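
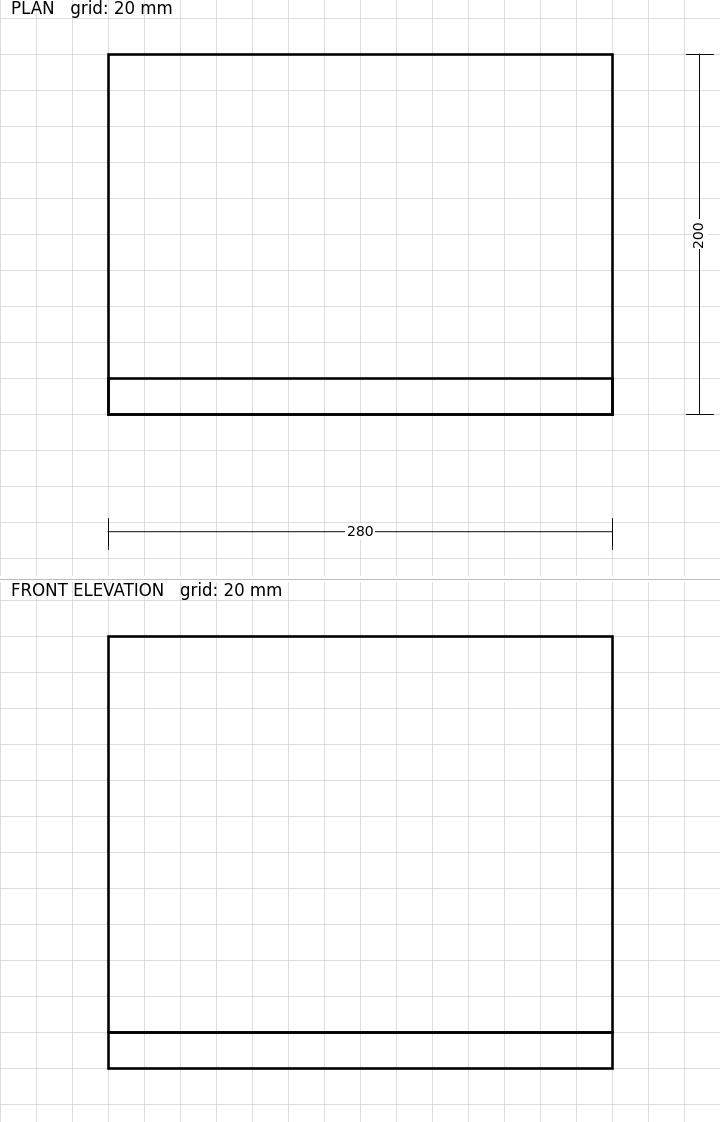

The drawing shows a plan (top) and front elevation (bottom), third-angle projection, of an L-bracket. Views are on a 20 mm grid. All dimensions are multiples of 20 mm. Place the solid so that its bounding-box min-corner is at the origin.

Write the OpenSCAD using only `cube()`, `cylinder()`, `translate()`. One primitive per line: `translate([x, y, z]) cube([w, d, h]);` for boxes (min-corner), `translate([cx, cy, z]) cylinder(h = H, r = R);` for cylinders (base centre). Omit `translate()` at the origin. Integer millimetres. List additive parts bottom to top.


cube([280, 200, 20]);
translate([0, 0, 20]) cube([280, 20, 220]);


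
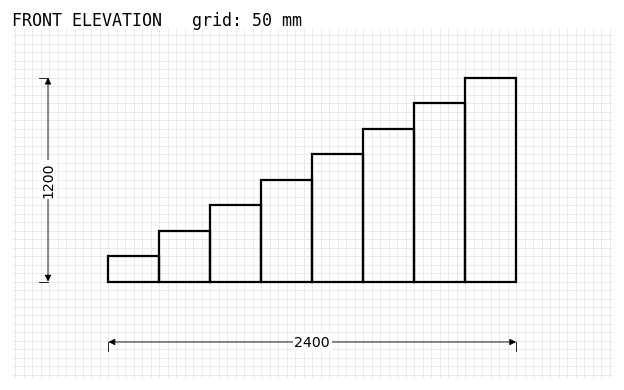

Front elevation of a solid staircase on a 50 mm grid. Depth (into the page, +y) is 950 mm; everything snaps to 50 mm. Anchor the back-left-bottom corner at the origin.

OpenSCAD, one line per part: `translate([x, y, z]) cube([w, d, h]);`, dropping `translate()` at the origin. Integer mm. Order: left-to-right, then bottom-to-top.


cube([300, 950, 150]);
translate([300, 0, 0]) cube([300, 950, 300]);
translate([600, 0, 0]) cube([300, 950, 450]);
translate([900, 0, 0]) cube([300, 950, 600]);
translate([1200, 0, 0]) cube([300, 950, 750]);
translate([1500, 0, 0]) cube([300, 950, 900]);
translate([1800, 0, 0]) cube([300, 950, 1050]);
translate([2100, 0, 0]) cube([300, 950, 1200]);


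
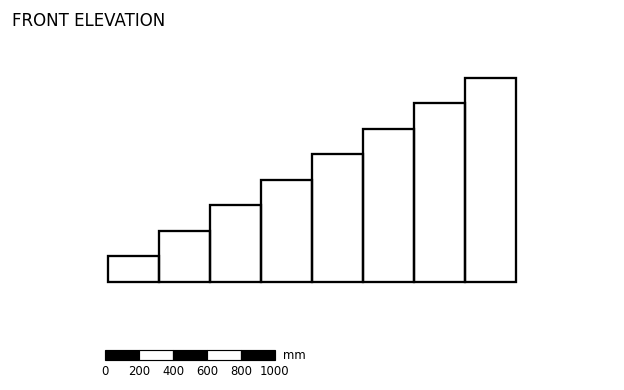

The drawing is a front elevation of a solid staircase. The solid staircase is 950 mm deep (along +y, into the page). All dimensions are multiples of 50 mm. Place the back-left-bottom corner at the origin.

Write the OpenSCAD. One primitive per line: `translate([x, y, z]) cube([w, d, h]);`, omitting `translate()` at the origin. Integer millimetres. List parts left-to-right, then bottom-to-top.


cube([300, 950, 150]);
translate([300, 0, 0]) cube([300, 950, 300]);
translate([600, 0, 0]) cube([300, 950, 450]);
translate([900, 0, 0]) cube([300, 950, 600]);
translate([1200, 0, 0]) cube([300, 950, 750]);
translate([1500, 0, 0]) cube([300, 950, 900]);
translate([1800, 0, 0]) cube([300, 950, 1050]);
translate([2100, 0, 0]) cube([300, 950, 1200]);


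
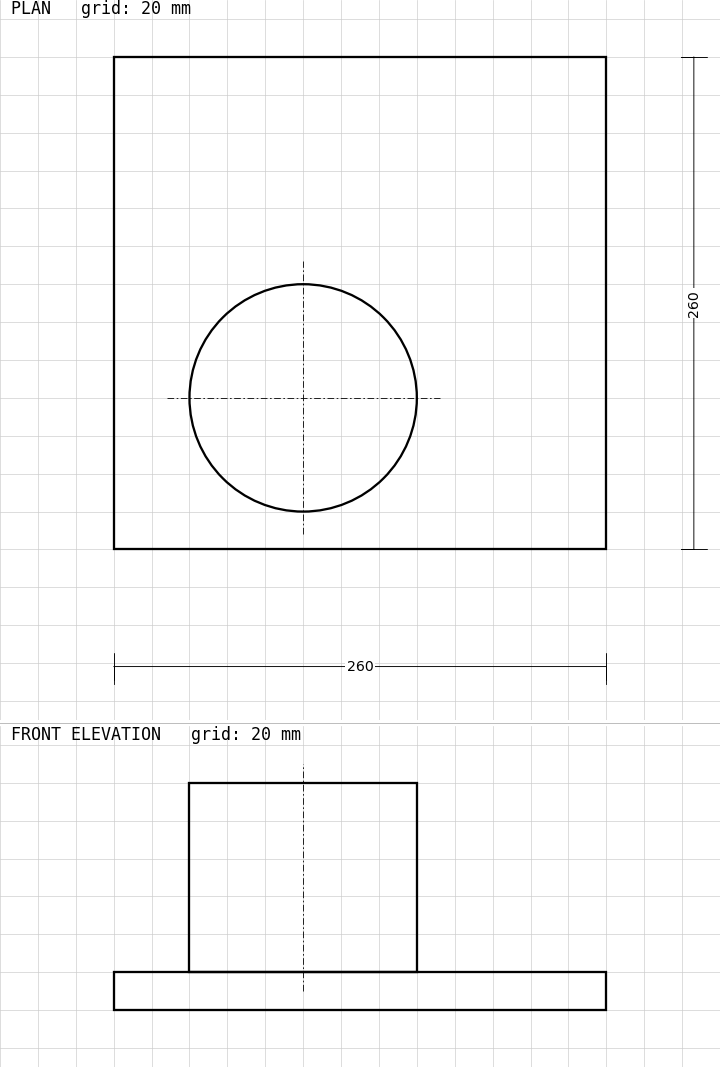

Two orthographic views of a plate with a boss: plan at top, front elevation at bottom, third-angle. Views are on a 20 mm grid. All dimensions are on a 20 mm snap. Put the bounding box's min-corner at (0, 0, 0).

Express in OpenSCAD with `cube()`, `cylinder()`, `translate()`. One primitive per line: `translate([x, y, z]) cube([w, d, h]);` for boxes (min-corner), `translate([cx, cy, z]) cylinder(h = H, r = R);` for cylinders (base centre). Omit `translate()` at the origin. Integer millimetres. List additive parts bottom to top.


cube([260, 260, 20]);
translate([100, 80, 20]) cylinder(h = 100, r = 60);


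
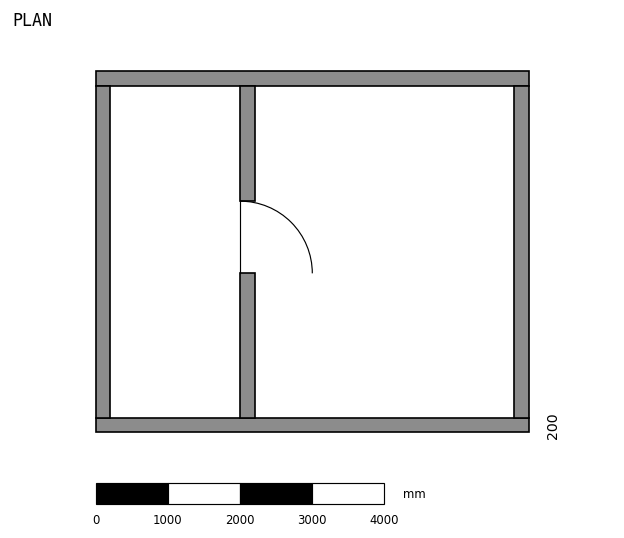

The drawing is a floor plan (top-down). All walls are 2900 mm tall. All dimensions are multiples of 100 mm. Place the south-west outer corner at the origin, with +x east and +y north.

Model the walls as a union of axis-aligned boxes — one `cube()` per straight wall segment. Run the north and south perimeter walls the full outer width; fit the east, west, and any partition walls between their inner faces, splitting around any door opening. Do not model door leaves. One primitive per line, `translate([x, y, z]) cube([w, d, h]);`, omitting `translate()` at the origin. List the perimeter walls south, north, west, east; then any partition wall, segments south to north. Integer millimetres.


cube([6000, 200, 2900]);
translate([0, 4800, 0]) cube([6000, 200, 2900]);
translate([0, 200, 0]) cube([200, 4600, 2900]);
translate([5800, 200, 0]) cube([200, 4600, 2900]);
translate([2000, 200, 0]) cube([200, 2000, 2900]);
translate([2000, 3200, 0]) cube([200, 1600, 2900]);


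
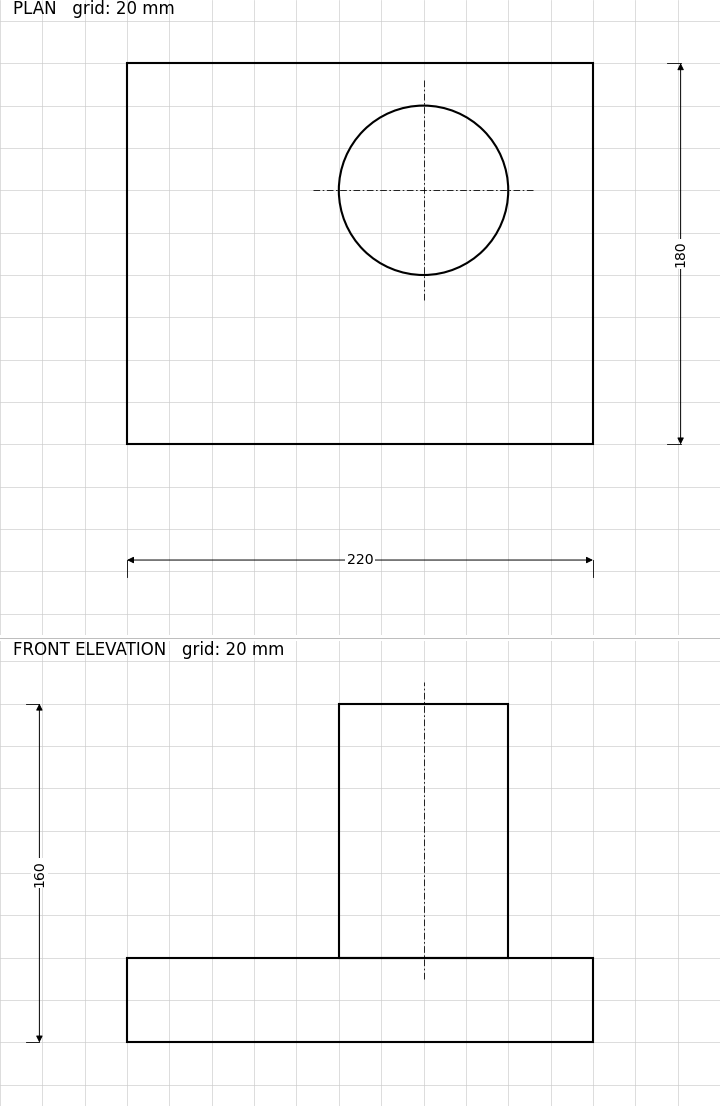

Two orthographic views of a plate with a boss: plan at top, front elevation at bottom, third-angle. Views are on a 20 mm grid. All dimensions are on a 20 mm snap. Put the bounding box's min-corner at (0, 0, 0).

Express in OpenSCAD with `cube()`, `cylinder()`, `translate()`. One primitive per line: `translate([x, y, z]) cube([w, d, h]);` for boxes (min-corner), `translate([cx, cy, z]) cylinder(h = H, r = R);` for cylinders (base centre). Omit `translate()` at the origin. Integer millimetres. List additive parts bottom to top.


cube([220, 180, 40]);
translate([140, 120, 40]) cylinder(h = 120, r = 40);


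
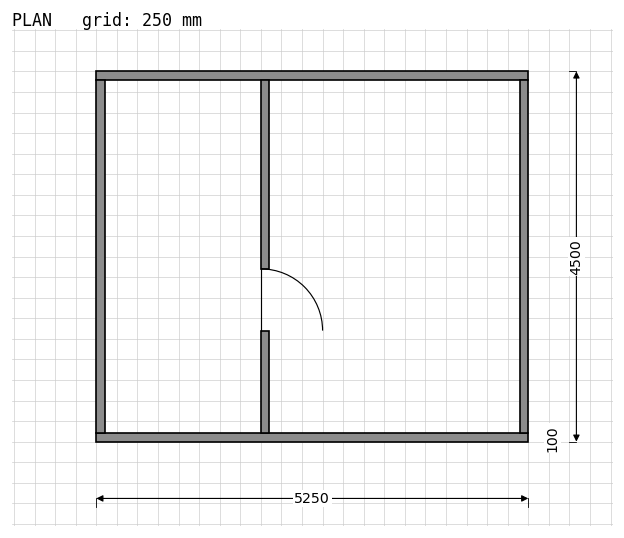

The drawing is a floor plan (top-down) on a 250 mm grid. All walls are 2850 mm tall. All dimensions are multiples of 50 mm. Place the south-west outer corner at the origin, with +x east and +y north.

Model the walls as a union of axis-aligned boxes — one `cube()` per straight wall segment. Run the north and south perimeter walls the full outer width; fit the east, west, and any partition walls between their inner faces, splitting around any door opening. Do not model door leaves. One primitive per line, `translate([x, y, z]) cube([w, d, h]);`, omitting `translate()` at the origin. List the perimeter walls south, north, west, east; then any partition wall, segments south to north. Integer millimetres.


cube([5250, 100, 2850]);
translate([0, 4400, 0]) cube([5250, 100, 2850]);
translate([0, 100, 0]) cube([100, 4300, 2850]);
translate([5150, 100, 0]) cube([100, 4300, 2850]);
translate([2000, 100, 0]) cube([100, 1250, 2850]);
translate([2000, 2100, 0]) cube([100, 2300, 2850]);


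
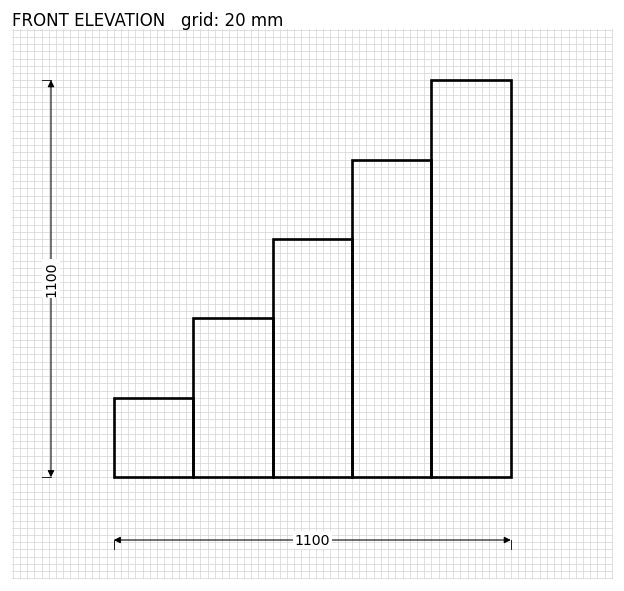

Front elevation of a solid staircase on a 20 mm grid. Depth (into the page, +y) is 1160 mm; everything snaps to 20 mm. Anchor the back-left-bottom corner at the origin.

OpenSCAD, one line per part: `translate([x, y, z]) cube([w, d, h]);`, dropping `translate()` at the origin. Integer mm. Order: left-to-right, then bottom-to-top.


cube([220, 1160, 220]);
translate([220, 0, 0]) cube([220, 1160, 440]);
translate([440, 0, 0]) cube([220, 1160, 660]);
translate([660, 0, 0]) cube([220, 1160, 880]);
translate([880, 0, 0]) cube([220, 1160, 1100]);


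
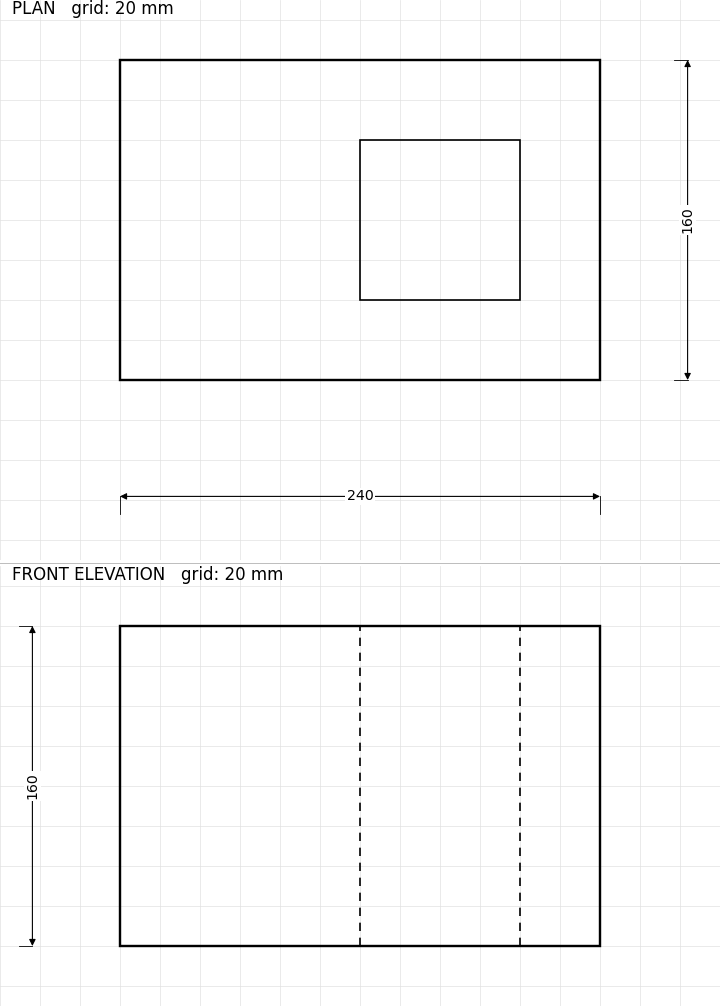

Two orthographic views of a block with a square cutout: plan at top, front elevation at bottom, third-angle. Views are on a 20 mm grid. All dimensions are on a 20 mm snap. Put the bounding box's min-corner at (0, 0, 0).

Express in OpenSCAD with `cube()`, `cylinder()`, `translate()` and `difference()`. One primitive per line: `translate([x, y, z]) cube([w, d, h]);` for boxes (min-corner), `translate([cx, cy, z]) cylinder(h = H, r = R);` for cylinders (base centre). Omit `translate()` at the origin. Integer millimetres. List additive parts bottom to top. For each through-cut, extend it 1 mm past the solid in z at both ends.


difference() {
  cube([240, 160, 160]);
  translate([120, 40, -1]) cube([80, 80, 162]);
}


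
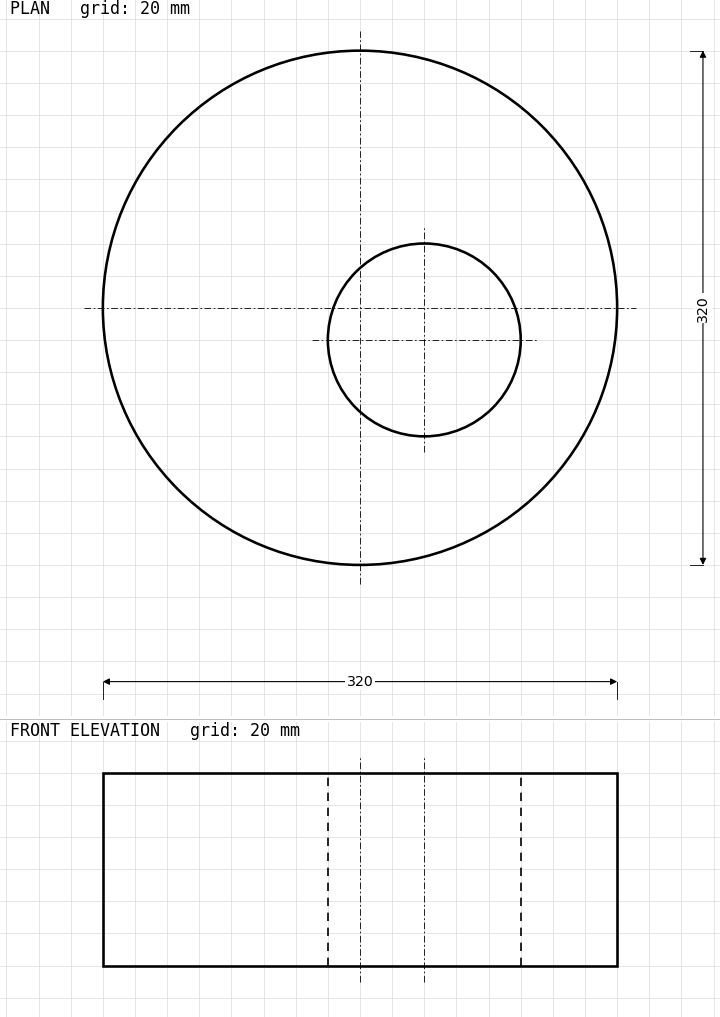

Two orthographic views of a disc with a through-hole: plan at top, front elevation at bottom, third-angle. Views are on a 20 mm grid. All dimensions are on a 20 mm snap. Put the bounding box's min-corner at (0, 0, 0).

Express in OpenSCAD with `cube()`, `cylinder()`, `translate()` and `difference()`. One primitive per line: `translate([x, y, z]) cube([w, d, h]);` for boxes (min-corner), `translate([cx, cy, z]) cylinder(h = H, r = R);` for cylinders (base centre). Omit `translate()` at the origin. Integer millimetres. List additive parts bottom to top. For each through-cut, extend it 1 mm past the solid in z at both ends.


difference() {
  translate([160, 160, 0]) cylinder(h = 120, r = 160);
  translate([200, 140, -1]) cylinder(h = 122, r = 60);
}


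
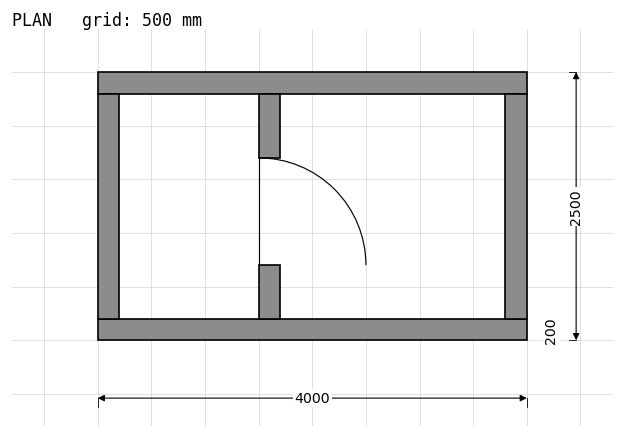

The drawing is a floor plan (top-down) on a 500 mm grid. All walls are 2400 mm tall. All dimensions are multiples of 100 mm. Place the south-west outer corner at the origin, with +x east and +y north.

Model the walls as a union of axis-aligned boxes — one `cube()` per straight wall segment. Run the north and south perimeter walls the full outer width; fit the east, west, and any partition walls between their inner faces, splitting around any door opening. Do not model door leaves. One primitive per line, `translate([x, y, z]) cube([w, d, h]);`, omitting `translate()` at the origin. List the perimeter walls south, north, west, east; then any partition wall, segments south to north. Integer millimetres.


cube([4000, 200, 2400]);
translate([0, 2300, 0]) cube([4000, 200, 2400]);
translate([0, 200, 0]) cube([200, 2100, 2400]);
translate([3800, 200, 0]) cube([200, 2100, 2400]);
translate([1500, 200, 0]) cube([200, 500, 2400]);
translate([1500, 1700, 0]) cube([200, 600, 2400]);


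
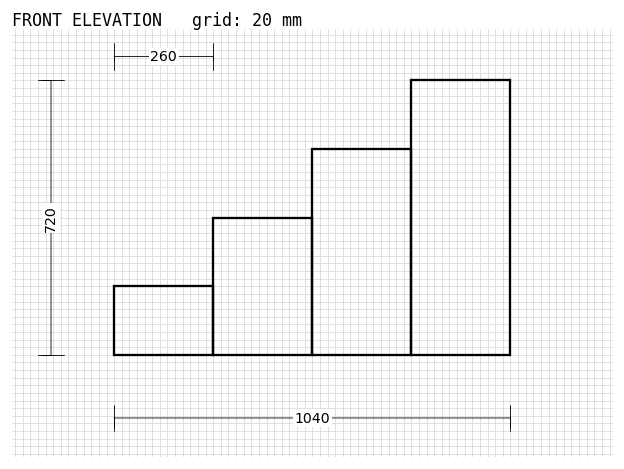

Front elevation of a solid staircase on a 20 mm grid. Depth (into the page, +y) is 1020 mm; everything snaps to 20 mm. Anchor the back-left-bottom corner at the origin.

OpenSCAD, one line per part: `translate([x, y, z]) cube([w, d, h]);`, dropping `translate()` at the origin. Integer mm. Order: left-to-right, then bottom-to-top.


cube([260, 1020, 180]);
translate([260, 0, 0]) cube([260, 1020, 360]);
translate([520, 0, 0]) cube([260, 1020, 540]);
translate([780, 0, 0]) cube([260, 1020, 720]);


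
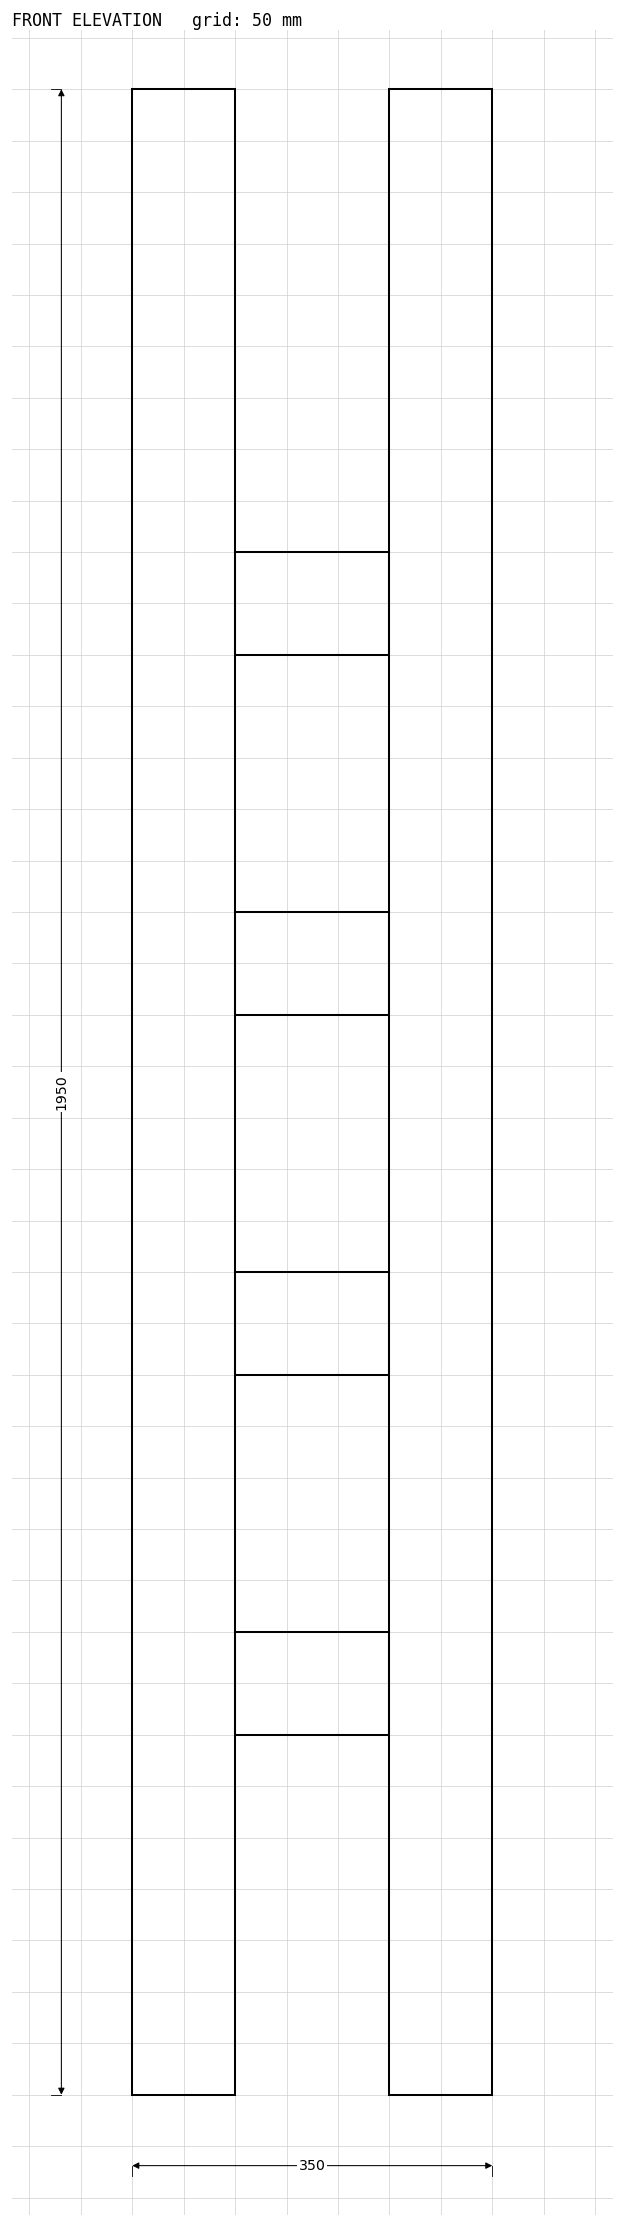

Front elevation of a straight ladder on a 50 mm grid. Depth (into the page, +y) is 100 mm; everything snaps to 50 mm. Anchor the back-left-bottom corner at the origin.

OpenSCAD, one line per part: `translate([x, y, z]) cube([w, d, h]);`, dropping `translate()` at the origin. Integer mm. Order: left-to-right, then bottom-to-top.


cube([100, 100, 1950]);
translate([100, 0, 350]) cube([150, 100, 100]);
translate([100, 0, 700]) cube([150, 100, 100]);
translate([100, 0, 1050]) cube([150, 100, 100]);
translate([100, 0, 1400]) cube([150, 100, 100]);
translate([250, 0, 0]) cube([100, 100, 1950]);


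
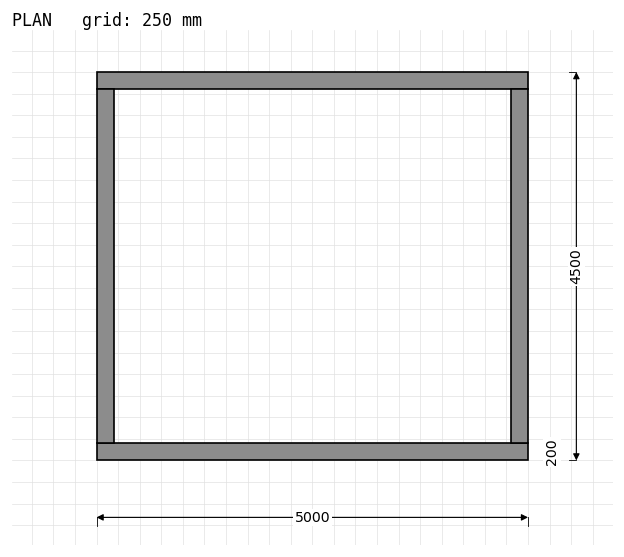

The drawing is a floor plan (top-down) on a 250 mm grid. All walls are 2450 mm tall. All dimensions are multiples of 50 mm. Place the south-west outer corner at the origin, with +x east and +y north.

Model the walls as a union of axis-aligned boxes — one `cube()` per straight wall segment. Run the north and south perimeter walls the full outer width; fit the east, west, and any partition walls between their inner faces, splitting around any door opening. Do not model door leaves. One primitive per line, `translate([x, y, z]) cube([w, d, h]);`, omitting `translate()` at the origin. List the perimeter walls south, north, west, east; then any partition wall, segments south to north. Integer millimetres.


cube([5000, 200, 2450]);
translate([0, 4300, 0]) cube([5000, 200, 2450]);
translate([0, 200, 0]) cube([200, 4100, 2450]);
translate([4800, 200, 0]) cube([200, 4100, 2450]);


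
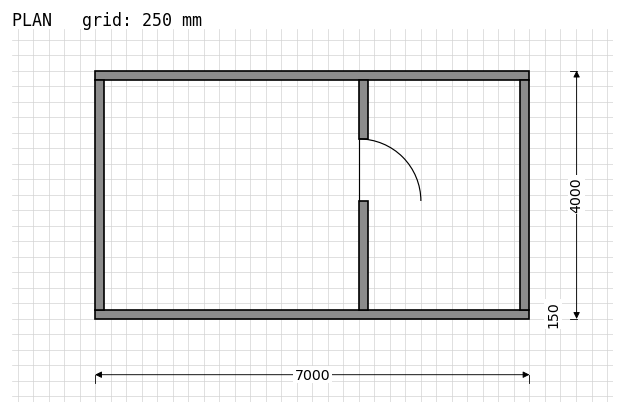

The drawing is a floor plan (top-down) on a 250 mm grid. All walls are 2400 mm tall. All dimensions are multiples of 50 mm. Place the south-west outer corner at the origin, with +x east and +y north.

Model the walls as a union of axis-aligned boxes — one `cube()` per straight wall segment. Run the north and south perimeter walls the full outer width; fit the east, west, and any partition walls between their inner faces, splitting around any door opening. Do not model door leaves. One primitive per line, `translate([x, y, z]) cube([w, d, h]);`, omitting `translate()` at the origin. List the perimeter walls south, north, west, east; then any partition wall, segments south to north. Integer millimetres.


cube([7000, 150, 2400]);
translate([0, 3850, 0]) cube([7000, 150, 2400]);
translate([0, 150, 0]) cube([150, 3700, 2400]);
translate([6850, 150, 0]) cube([150, 3700, 2400]);
translate([4250, 150, 0]) cube([150, 1750, 2400]);
translate([4250, 2900, 0]) cube([150, 950, 2400]);


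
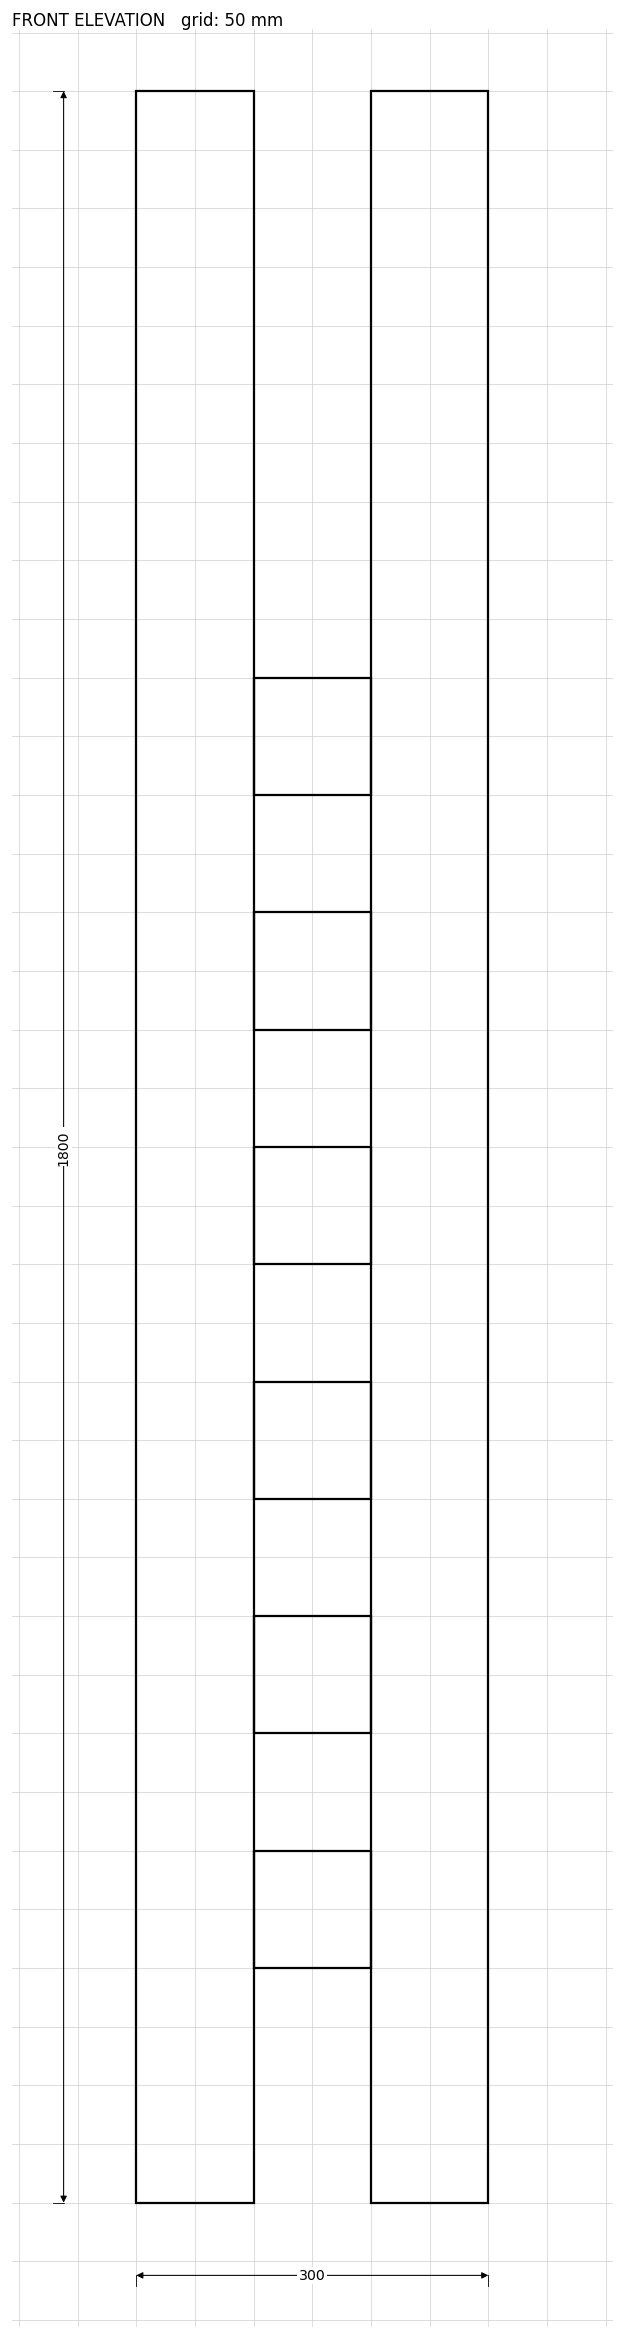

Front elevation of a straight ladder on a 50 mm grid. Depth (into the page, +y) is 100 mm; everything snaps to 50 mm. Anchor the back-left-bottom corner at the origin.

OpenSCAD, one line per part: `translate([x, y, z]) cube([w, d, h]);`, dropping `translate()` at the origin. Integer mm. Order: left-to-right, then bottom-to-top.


cube([100, 100, 1800]);
translate([100, 0, 200]) cube([100, 100, 100]);
translate([100, 0, 400]) cube([100, 100, 100]);
translate([100, 0, 600]) cube([100, 100, 100]);
translate([100, 0, 800]) cube([100, 100, 100]);
translate([100, 0, 1000]) cube([100, 100, 100]);
translate([100, 0, 1200]) cube([100, 100, 100]);
translate([200, 0, 0]) cube([100, 100, 1800]);


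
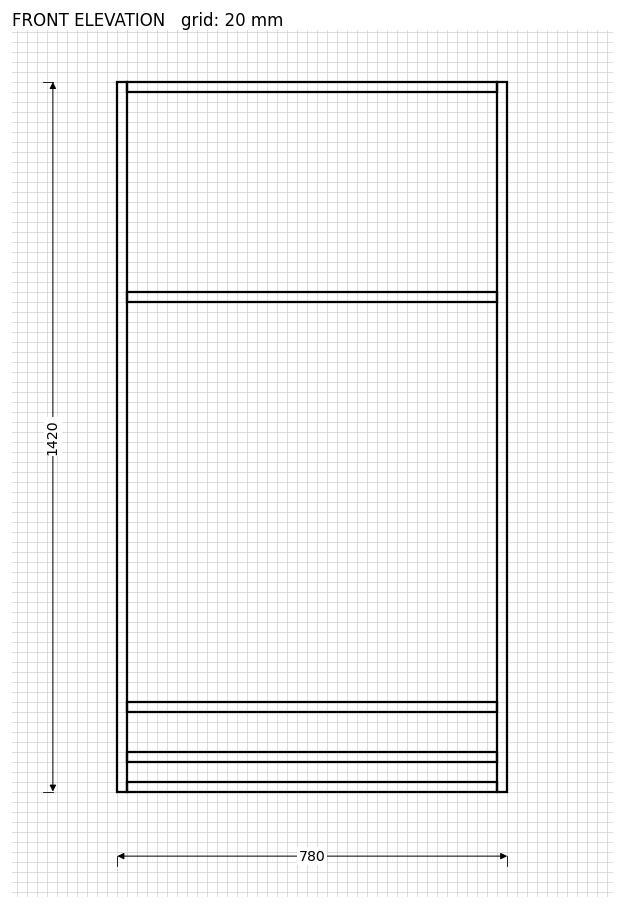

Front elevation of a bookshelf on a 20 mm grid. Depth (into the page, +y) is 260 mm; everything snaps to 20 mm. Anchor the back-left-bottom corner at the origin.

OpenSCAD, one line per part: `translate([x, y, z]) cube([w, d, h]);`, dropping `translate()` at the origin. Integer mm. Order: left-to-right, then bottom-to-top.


cube([20, 260, 1420]);
translate([20, 0, 0]) cube([740, 260, 20]);
translate([20, 0, 60]) cube([740, 260, 20]);
translate([20, 0, 160]) cube([740, 260, 20]);
translate([20, 0, 980]) cube([740, 260, 20]);
translate([20, 0, 1400]) cube([740, 260, 20]);
translate([760, 0, 0]) cube([20, 260, 1420]);


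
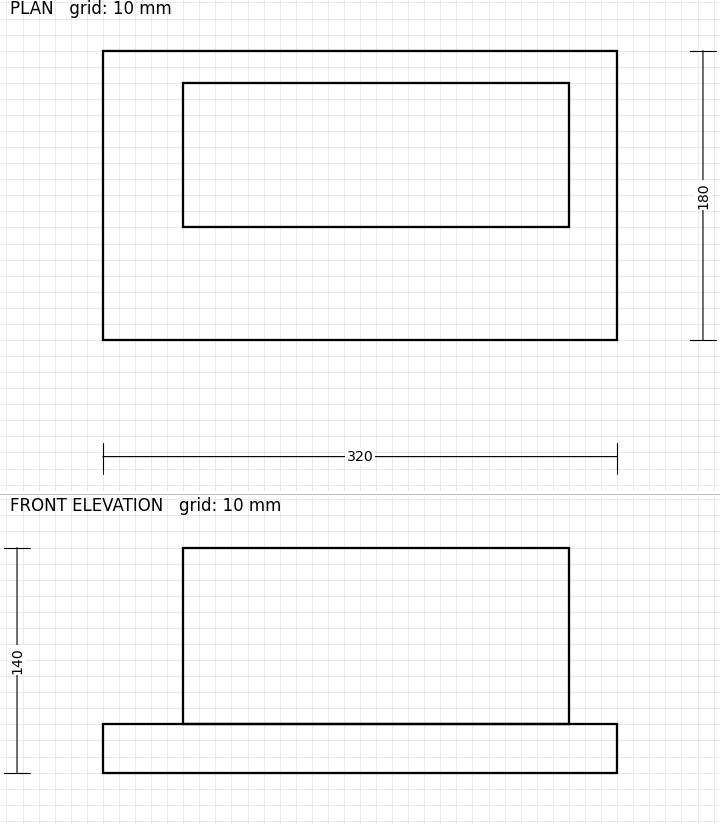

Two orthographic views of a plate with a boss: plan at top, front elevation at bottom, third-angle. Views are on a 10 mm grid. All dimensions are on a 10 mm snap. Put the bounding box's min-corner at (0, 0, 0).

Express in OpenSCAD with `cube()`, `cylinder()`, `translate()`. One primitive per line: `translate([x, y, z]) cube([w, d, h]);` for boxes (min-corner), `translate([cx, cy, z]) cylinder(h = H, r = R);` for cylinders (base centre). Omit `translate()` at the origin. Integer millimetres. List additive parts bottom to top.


cube([320, 180, 30]);
translate([50, 70, 30]) cube([240, 90, 110]);


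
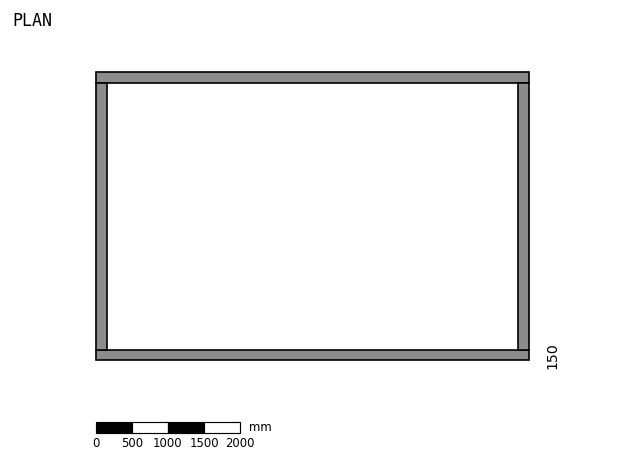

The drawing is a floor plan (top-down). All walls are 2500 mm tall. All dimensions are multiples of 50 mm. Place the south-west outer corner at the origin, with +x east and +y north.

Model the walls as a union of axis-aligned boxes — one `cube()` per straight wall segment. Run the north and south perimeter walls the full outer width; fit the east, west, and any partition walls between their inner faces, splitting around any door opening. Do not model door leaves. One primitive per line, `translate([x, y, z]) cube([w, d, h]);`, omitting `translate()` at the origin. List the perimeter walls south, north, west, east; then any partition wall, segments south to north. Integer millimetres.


cube([6000, 150, 2500]);
translate([0, 3850, 0]) cube([6000, 150, 2500]);
translate([0, 150, 0]) cube([150, 3700, 2500]);
translate([5850, 150, 0]) cube([150, 3700, 2500]);


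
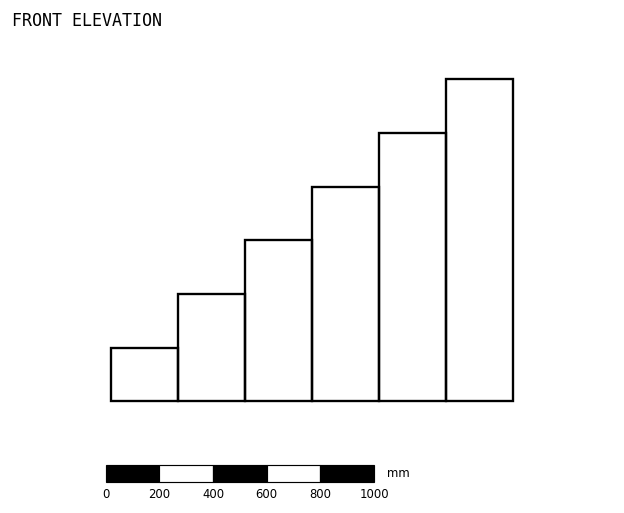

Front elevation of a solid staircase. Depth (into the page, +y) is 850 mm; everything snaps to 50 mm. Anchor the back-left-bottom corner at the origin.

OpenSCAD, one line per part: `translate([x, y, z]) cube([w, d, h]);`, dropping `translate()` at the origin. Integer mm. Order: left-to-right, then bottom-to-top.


cube([250, 850, 200]);
translate([250, 0, 0]) cube([250, 850, 400]);
translate([500, 0, 0]) cube([250, 850, 600]);
translate([750, 0, 0]) cube([250, 850, 800]);
translate([1000, 0, 0]) cube([250, 850, 1000]);
translate([1250, 0, 0]) cube([250, 850, 1200]);


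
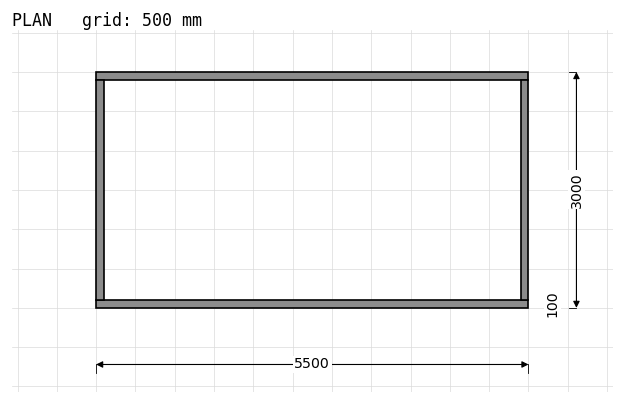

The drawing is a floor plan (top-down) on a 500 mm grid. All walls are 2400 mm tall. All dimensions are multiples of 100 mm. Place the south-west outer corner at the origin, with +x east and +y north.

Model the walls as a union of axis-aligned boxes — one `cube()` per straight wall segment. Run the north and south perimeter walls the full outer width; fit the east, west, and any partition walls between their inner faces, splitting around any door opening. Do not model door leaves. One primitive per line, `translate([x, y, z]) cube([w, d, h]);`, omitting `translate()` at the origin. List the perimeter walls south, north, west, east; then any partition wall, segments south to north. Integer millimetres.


cube([5500, 100, 2400]);
translate([0, 2900, 0]) cube([5500, 100, 2400]);
translate([0, 100, 0]) cube([100, 2800, 2400]);
translate([5400, 100, 0]) cube([100, 2800, 2400]);


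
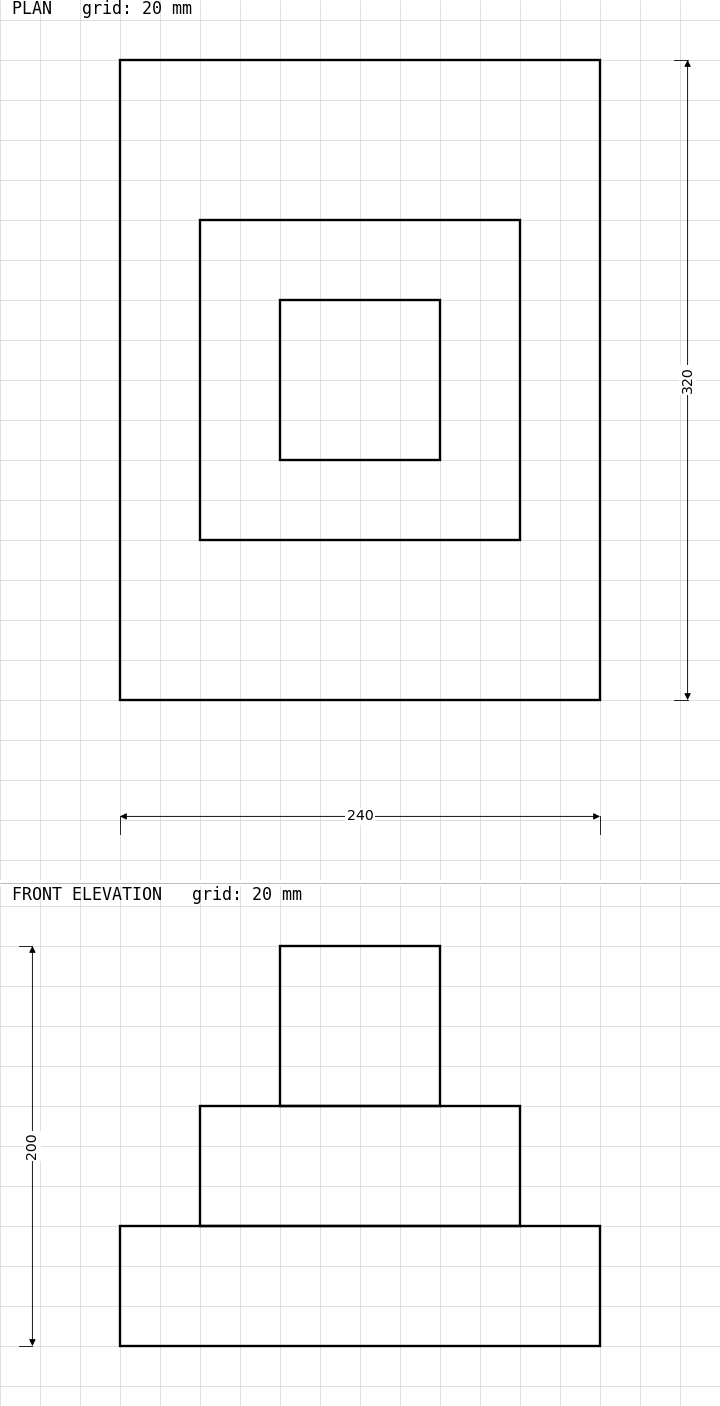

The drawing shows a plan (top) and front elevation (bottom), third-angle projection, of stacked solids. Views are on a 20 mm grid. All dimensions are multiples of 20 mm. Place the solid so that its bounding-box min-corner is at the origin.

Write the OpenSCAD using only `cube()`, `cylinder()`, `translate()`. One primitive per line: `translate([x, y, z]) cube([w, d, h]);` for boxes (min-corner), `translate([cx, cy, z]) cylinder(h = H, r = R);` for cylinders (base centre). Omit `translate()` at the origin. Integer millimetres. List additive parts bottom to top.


cube([240, 320, 60]);
translate([40, 80, 60]) cube([160, 160, 60]);
translate([80, 120, 120]) cube([80, 80, 80]);


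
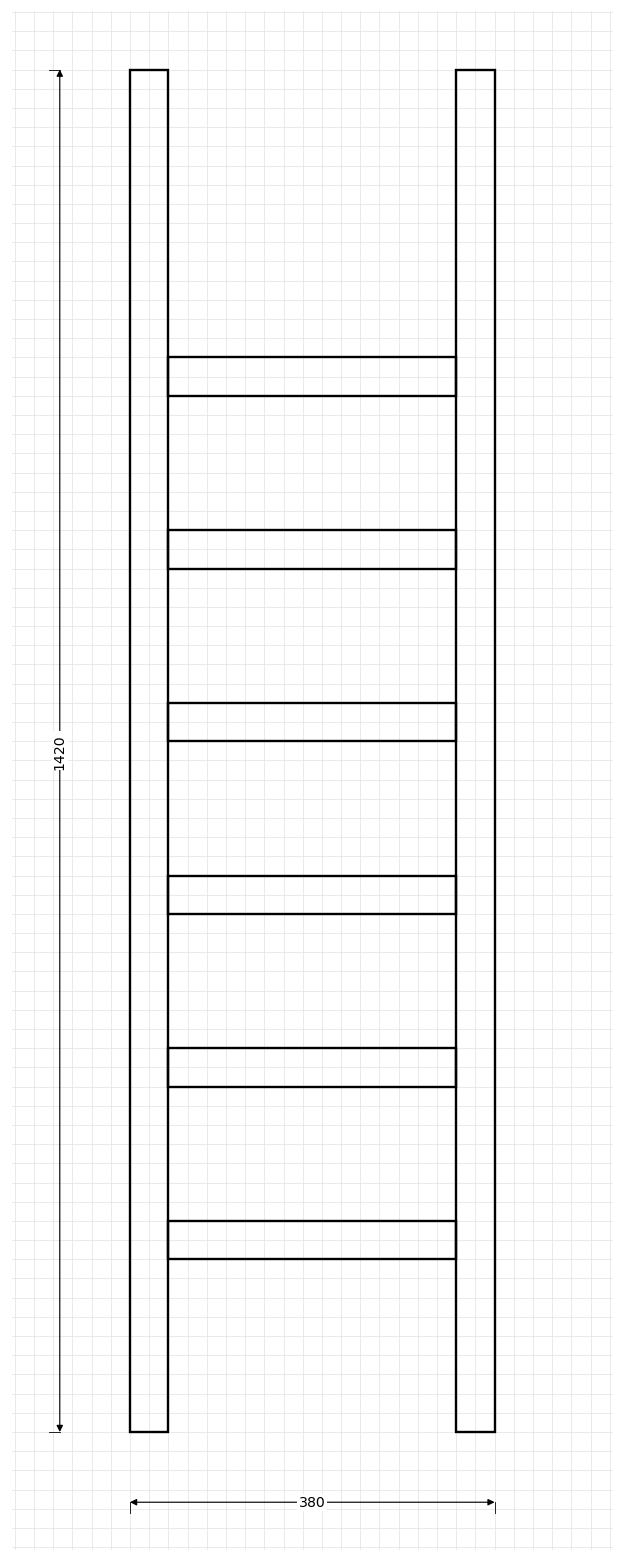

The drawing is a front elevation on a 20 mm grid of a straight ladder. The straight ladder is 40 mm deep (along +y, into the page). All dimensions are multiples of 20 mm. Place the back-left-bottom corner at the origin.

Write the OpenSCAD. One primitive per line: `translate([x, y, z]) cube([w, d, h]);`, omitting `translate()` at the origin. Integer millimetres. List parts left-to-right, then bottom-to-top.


cube([40, 40, 1420]);
translate([40, 0, 180]) cube([300, 40, 40]);
translate([40, 0, 360]) cube([300, 40, 40]);
translate([40, 0, 540]) cube([300, 40, 40]);
translate([40, 0, 720]) cube([300, 40, 40]);
translate([40, 0, 900]) cube([300, 40, 40]);
translate([40, 0, 1080]) cube([300, 40, 40]);
translate([340, 0, 0]) cube([40, 40, 1420]);


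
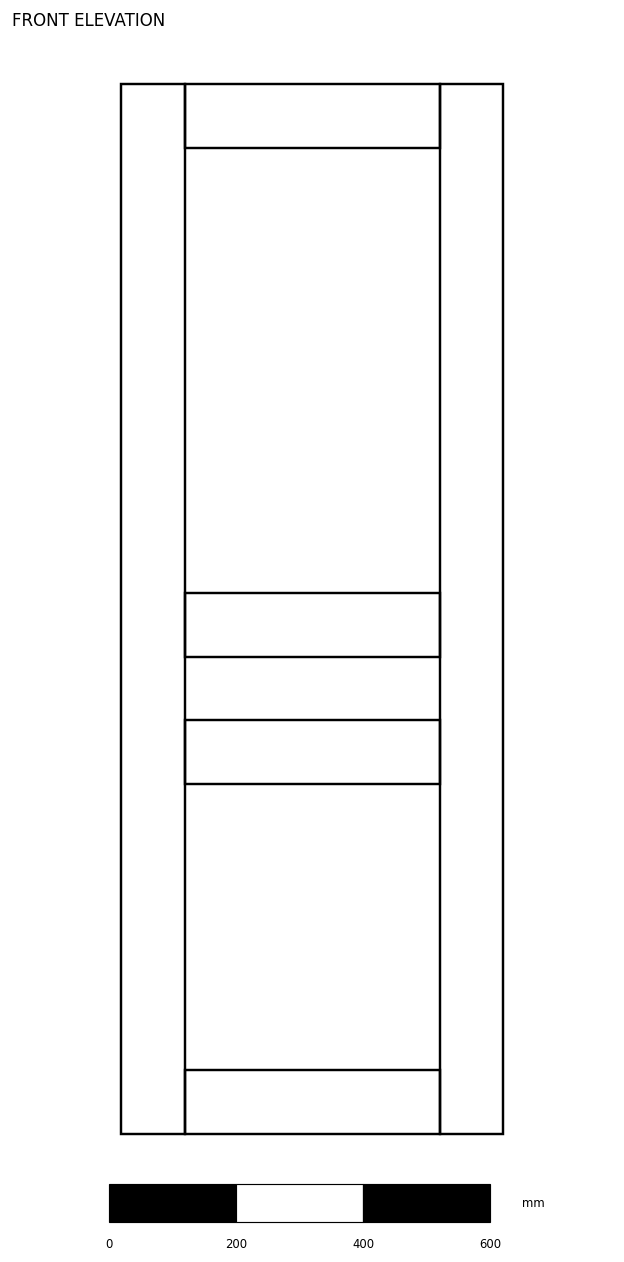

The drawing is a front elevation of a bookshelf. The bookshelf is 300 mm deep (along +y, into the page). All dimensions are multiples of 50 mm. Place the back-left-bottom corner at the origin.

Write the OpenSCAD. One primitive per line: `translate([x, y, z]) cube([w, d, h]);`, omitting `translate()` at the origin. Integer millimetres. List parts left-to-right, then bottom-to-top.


cube([100, 300, 1650]);
translate([100, 0, 0]) cube([400, 300, 100]);
translate([100, 0, 550]) cube([400, 300, 100]);
translate([100, 0, 750]) cube([400, 300, 100]);
translate([100, 0, 1550]) cube([400, 300, 100]);
translate([500, 0, 0]) cube([100, 300, 1650]);


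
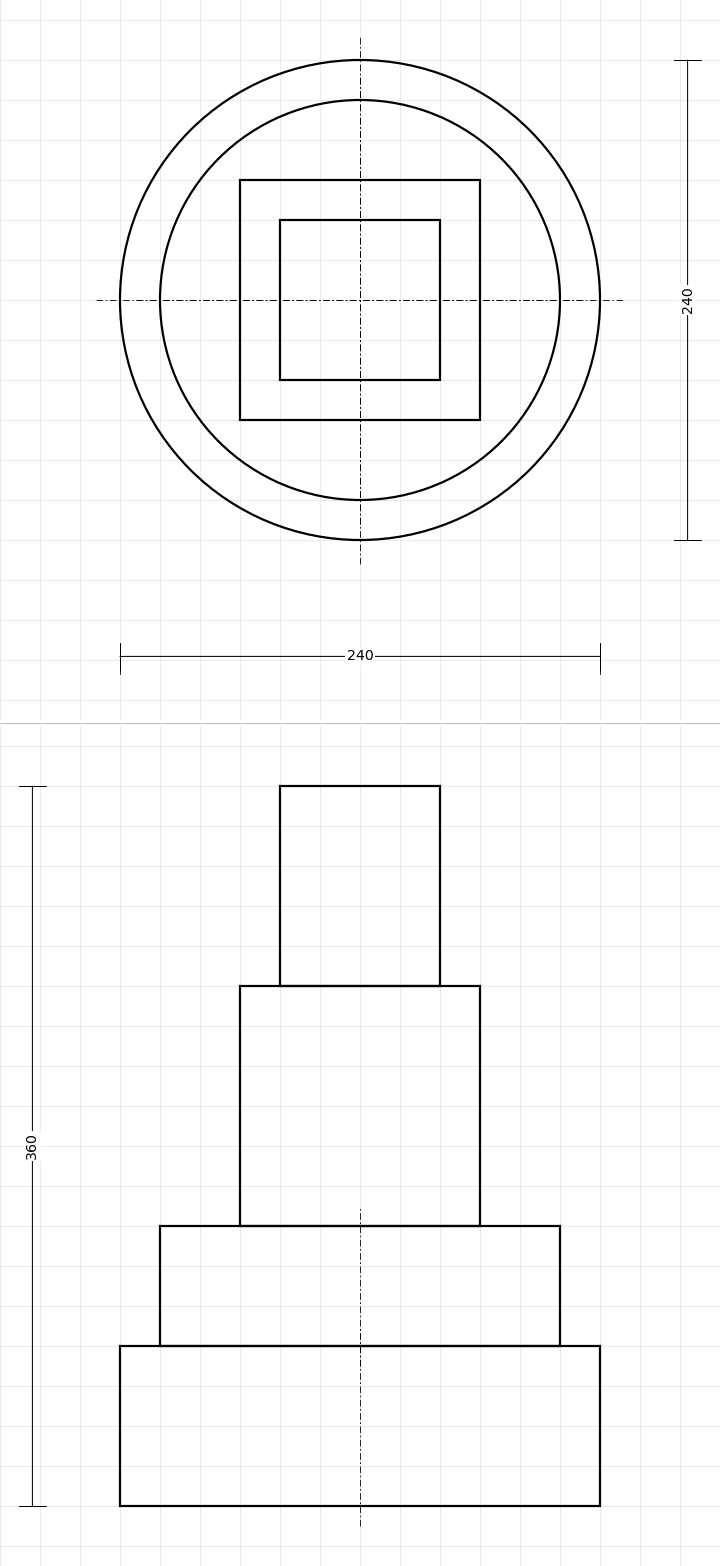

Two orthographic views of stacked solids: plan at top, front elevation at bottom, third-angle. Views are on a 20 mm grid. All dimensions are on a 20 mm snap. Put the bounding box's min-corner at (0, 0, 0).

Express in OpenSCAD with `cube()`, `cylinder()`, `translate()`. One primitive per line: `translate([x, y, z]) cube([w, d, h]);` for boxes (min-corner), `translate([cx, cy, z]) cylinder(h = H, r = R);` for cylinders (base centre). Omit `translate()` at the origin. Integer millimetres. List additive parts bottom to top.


translate([120, 120, 0]) cylinder(h = 80, r = 120);
translate([120, 120, 80]) cylinder(h = 60, r = 100);
translate([60, 60, 140]) cube([120, 120, 120]);
translate([80, 80, 260]) cube([80, 80, 100]);


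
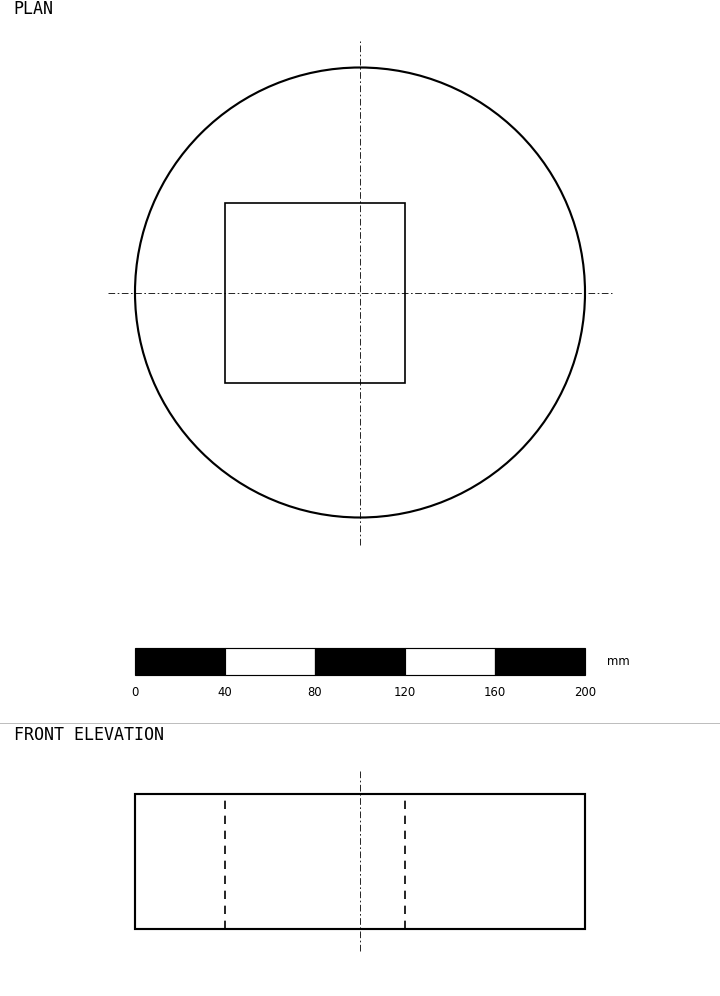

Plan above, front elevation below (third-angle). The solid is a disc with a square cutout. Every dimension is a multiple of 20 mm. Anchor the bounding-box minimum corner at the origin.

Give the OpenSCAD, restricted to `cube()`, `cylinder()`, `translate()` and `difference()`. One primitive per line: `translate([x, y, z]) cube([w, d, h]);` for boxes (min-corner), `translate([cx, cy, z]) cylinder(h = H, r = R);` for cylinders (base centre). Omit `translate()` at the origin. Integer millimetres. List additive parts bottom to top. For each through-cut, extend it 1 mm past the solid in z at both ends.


difference() {
  translate([100, 100, 0]) cylinder(h = 60, r = 100);
  translate([40, 60, -1]) cube([80, 80, 62]);
}


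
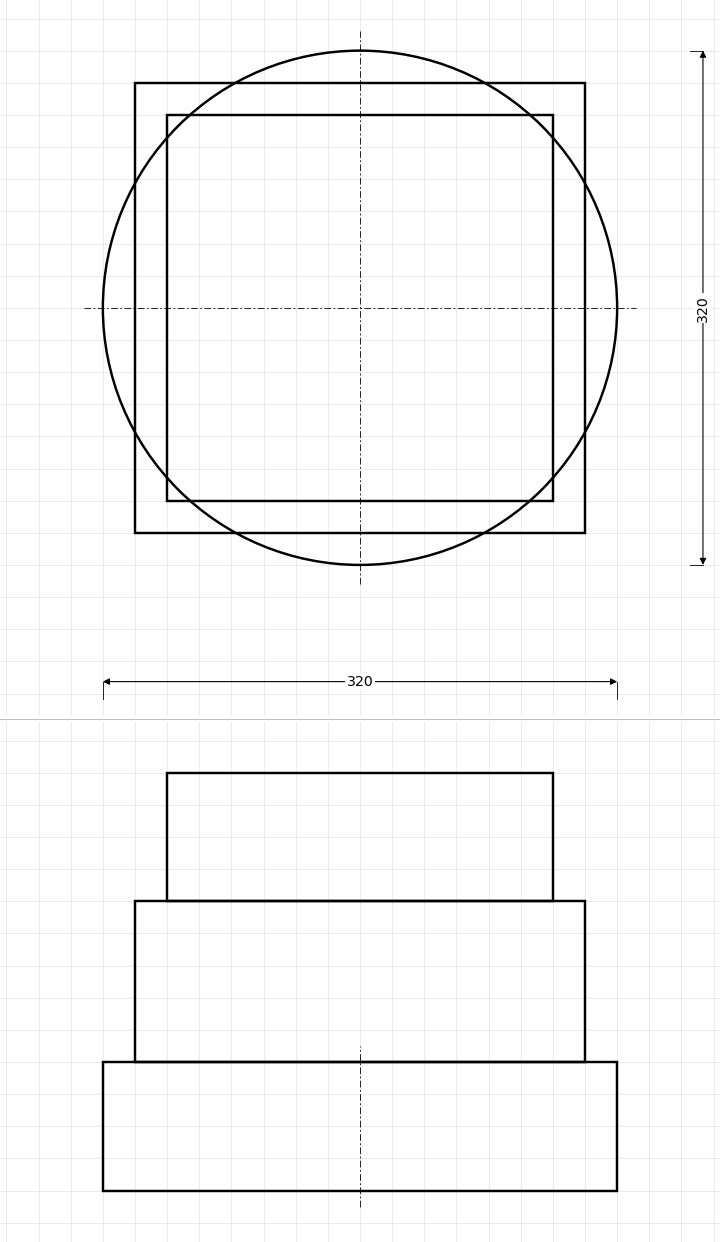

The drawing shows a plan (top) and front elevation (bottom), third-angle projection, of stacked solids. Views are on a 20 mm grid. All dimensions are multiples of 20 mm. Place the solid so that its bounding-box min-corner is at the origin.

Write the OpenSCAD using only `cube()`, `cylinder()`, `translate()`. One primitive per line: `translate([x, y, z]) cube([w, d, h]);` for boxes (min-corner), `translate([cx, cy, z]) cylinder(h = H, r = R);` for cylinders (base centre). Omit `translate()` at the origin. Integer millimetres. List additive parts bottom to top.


translate([160, 160, 0]) cylinder(h = 80, r = 160);
translate([20, 20, 80]) cube([280, 280, 100]);
translate([40, 40, 180]) cube([240, 240, 80]);


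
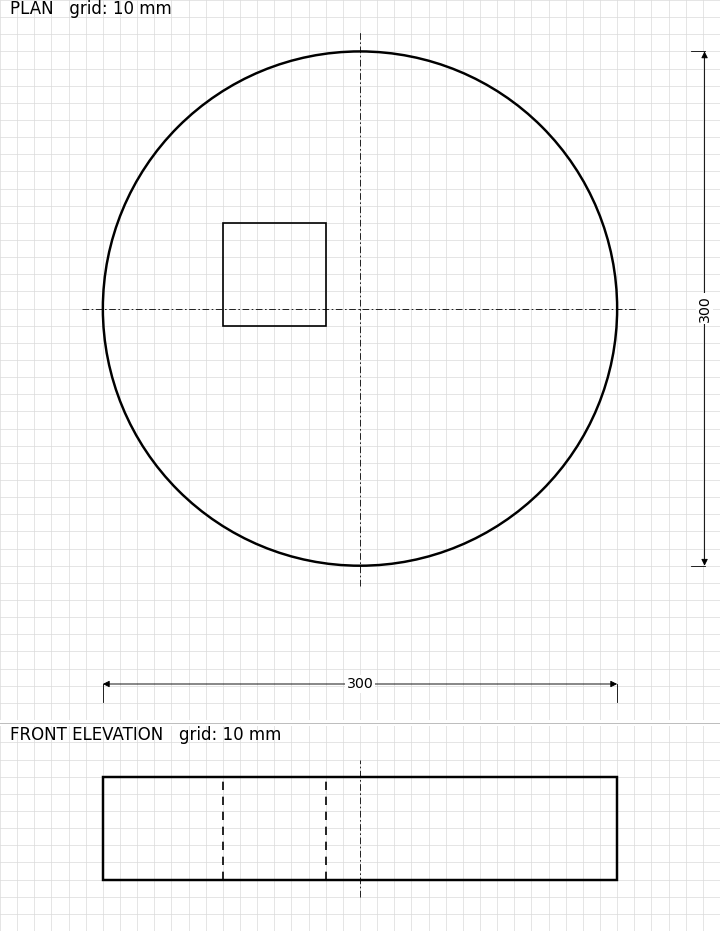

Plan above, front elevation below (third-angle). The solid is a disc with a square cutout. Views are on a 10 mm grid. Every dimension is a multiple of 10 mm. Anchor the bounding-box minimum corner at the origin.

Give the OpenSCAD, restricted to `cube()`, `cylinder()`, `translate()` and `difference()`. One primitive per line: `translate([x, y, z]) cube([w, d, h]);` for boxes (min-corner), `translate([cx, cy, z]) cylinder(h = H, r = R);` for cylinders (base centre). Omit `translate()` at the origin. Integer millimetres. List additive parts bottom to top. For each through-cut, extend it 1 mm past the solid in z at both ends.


difference() {
  translate([150, 150, 0]) cylinder(h = 60, r = 150);
  translate([70, 140, -1]) cube([60, 60, 62]);
}


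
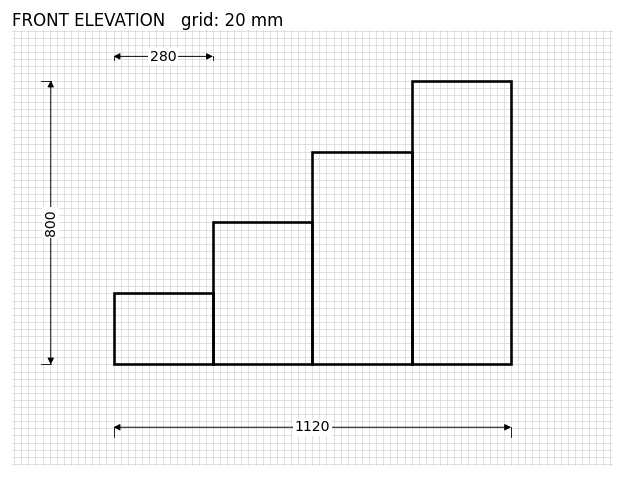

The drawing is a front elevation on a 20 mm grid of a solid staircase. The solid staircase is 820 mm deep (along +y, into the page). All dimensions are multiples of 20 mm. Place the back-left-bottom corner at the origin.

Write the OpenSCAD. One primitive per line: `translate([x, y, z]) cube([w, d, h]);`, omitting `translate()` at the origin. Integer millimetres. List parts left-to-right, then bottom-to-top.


cube([280, 820, 200]);
translate([280, 0, 0]) cube([280, 820, 400]);
translate([560, 0, 0]) cube([280, 820, 600]);
translate([840, 0, 0]) cube([280, 820, 800]);


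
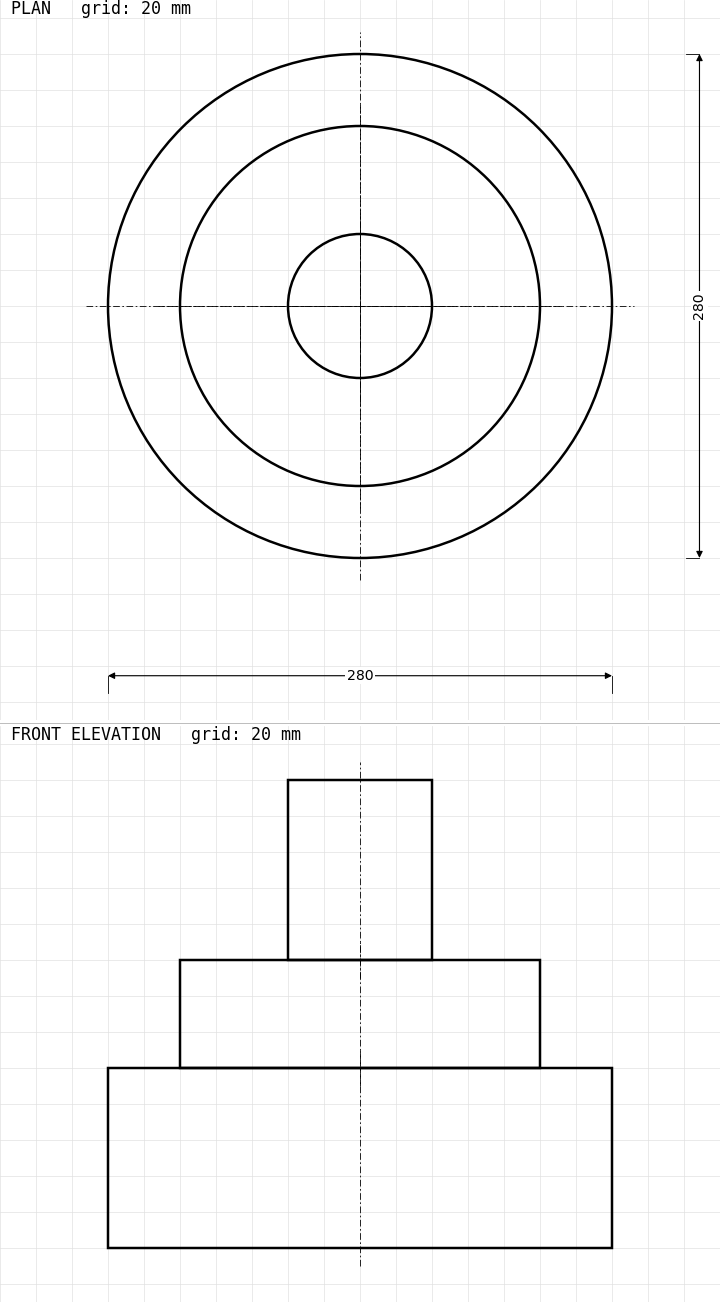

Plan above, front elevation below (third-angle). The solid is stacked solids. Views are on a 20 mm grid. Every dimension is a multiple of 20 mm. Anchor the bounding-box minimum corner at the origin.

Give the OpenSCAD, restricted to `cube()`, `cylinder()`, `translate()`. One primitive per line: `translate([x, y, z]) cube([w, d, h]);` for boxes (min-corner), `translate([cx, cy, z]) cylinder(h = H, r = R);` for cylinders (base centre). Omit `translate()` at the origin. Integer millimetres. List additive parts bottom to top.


translate([140, 140, 0]) cylinder(h = 100, r = 140);
translate([140, 140, 100]) cylinder(h = 60, r = 100);
translate([140, 140, 160]) cylinder(h = 100, r = 40);


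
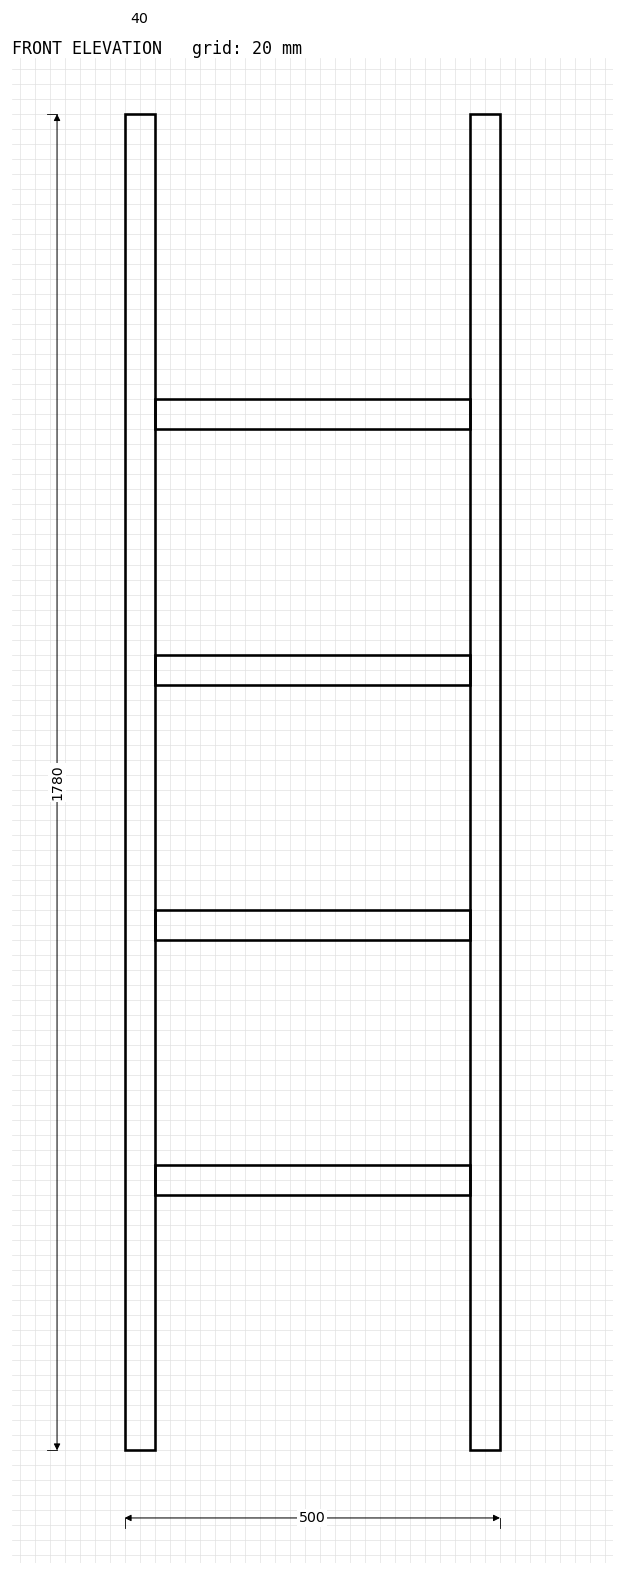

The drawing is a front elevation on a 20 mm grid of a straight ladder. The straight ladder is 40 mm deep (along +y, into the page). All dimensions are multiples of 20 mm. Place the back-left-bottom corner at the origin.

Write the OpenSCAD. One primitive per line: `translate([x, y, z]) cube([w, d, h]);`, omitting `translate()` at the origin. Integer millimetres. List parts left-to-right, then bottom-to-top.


cube([40, 40, 1780]);
translate([40, 0, 340]) cube([420, 40, 40]);
translate([40, 0, 680]) cube([420, 40, 40]);
translate([40, 0, 1020]) cube([420, 40, 40]);
translate([40, 0, 1360]) cube([420, 40, 40]);
translate([460, 0, 0]) cube([40, 40, 1780]);


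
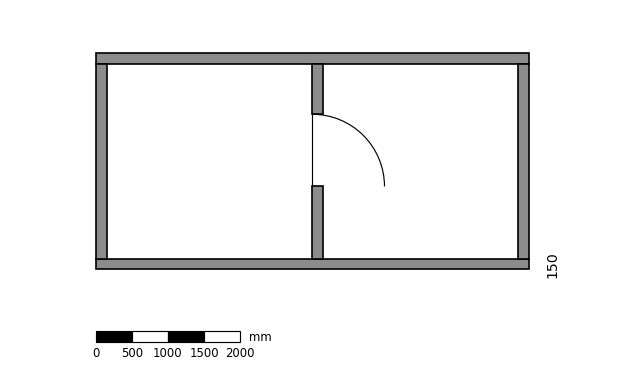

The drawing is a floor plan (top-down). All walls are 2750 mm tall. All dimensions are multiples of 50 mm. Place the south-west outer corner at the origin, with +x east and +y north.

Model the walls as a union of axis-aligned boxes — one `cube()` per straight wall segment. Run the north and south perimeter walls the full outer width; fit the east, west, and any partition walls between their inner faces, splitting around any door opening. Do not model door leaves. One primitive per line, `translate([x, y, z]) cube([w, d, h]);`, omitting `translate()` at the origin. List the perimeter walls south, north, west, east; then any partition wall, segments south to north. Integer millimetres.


cube([6000, 150, 2750]);
translate([0, 2850, 0]) cube([6000, 150, 2750]);
translate([0, 150, 0]) cube([150, 2700, 2750]);
translate([5850, 150, 0]) cube([150, 2700, 2750]);
translate([3000, 150, 0]) cube([150, 1000, 2750]);
translate([3000, 2150, 0]) cube([150, 700, 2750]);


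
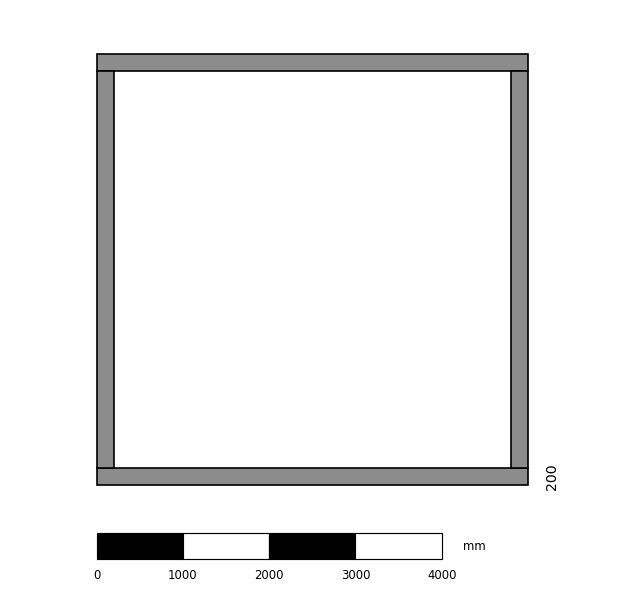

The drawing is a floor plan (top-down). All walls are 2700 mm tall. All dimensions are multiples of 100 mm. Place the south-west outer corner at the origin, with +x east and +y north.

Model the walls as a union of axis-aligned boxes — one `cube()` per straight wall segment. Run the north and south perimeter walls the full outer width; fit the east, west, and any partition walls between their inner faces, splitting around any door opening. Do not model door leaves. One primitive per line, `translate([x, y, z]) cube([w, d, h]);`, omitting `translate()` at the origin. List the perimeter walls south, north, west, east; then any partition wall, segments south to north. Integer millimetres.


cube([5000, 200, 2700]);
translate([0, 4800, 0]) cube([5000, 200, 2700]);
translate([0, 200, 0]) cube([200, 4600, 2700]);
translate([4800, 200, 0]) cube([200, 4600, 2700]);


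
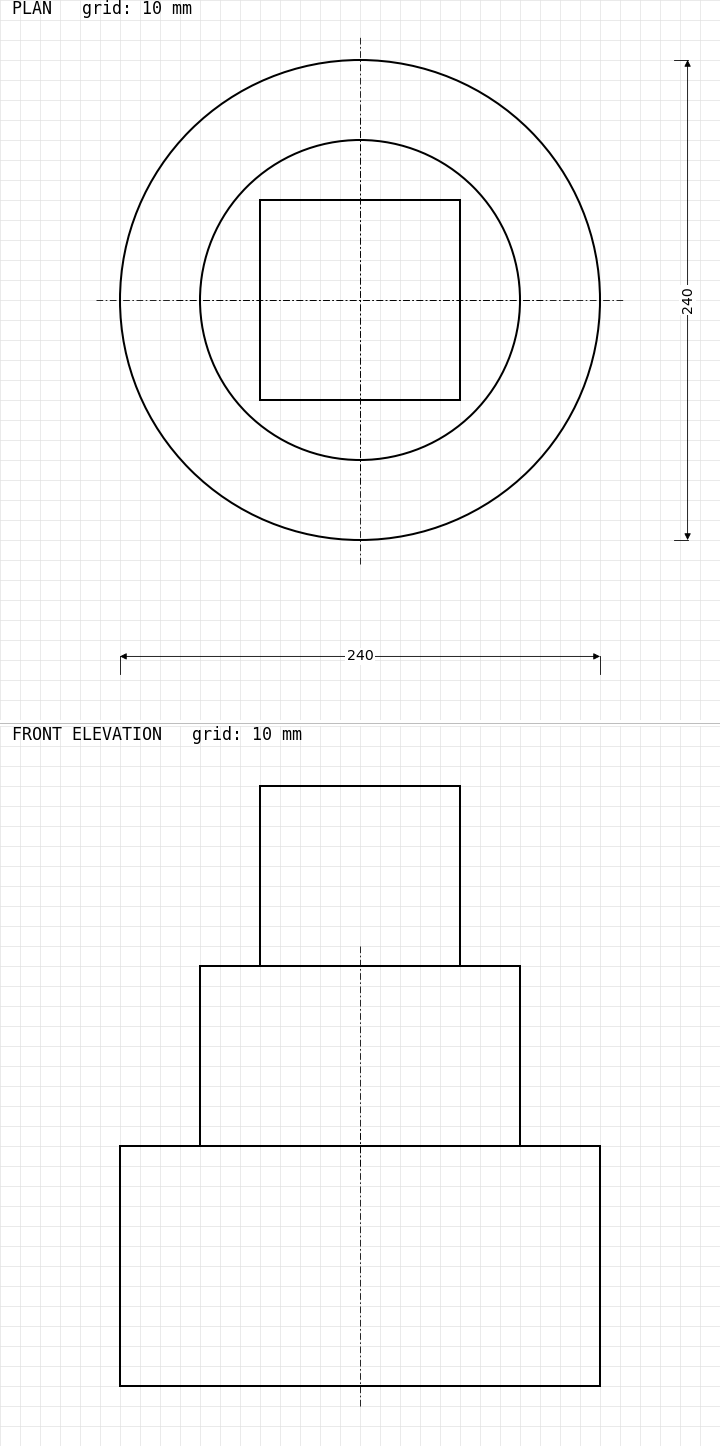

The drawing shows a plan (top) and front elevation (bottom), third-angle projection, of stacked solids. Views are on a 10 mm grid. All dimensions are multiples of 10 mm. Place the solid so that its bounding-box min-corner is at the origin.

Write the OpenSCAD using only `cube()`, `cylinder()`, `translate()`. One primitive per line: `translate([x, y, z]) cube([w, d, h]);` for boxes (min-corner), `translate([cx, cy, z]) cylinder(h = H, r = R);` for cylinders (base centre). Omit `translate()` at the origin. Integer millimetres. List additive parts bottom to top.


translate([120, 120, 0]) cylinder(h = 120, r = 120);
translate([120, 120, 120]) cylinder(h = 90, r = 80);
translate([70, 70, 210]) cube([100, 100, 90]);


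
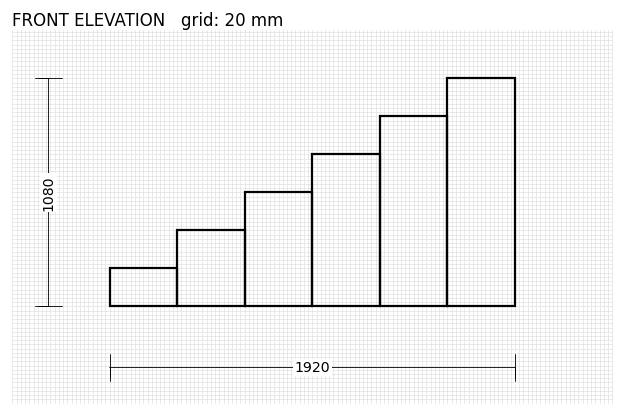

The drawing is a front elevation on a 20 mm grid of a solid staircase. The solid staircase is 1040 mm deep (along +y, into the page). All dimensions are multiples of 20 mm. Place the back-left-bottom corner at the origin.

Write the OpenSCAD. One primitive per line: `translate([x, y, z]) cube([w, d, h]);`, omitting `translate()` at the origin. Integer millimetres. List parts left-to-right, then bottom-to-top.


cube([320, 1040, 180]);
translate([320, 0, 0]) cube([320, 1040, 360]);
translate([640, 0, 0]) cube([320, 1040, 540]);
translate([960, 0, 0]) cube([320, 1040, 720]);
translate([1280, 0, 0]) cube([320, 1040, 900]);
translate([1600, 0, 0]) cube([320, 1040, 1080]);
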